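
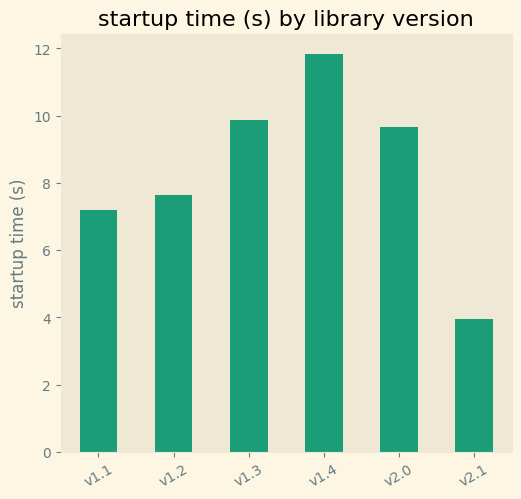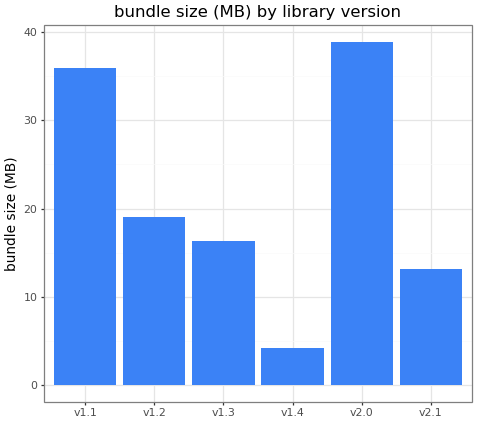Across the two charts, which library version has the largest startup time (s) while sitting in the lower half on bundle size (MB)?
Chart 2 median bundle size (MB) ≈ 20; below-median library versions: v1.3, v1.4, v2.1. Among those, v1.4 has the highest startup time (s) (≈ 12).

v1.4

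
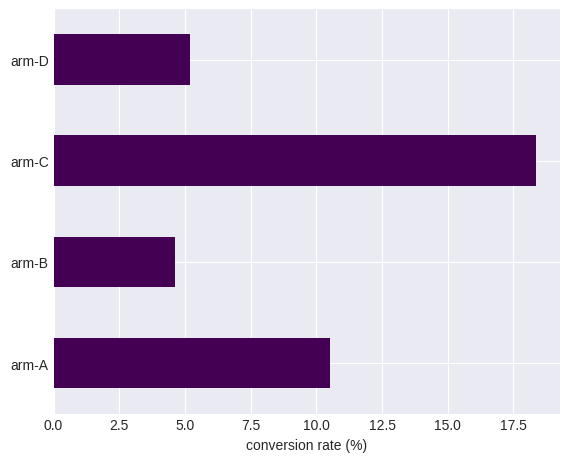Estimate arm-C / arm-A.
arm-C ≈ 18, arm-A ≈ 10; 18/10 ≈ 1.8.

≈ 1.8×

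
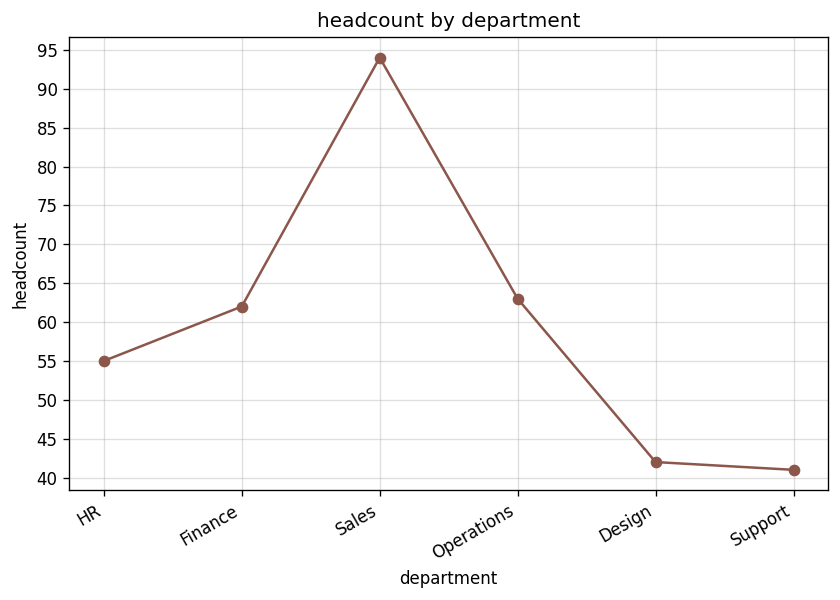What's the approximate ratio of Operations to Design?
≈ 1.62×

Operations ≈ 65, Design ≈ 40; 65/40 ≈ 1.62.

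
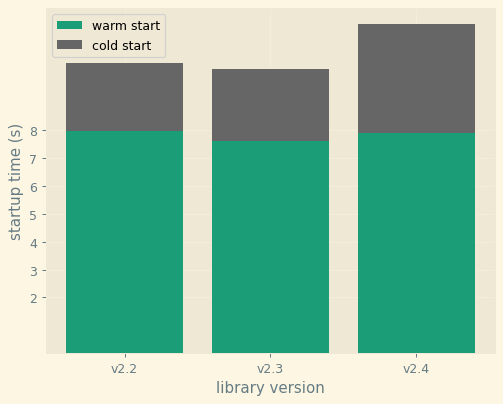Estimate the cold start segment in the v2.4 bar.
≈ 4

cold start top ≈ 12, bottom ≈ 8; segment ≈ 4.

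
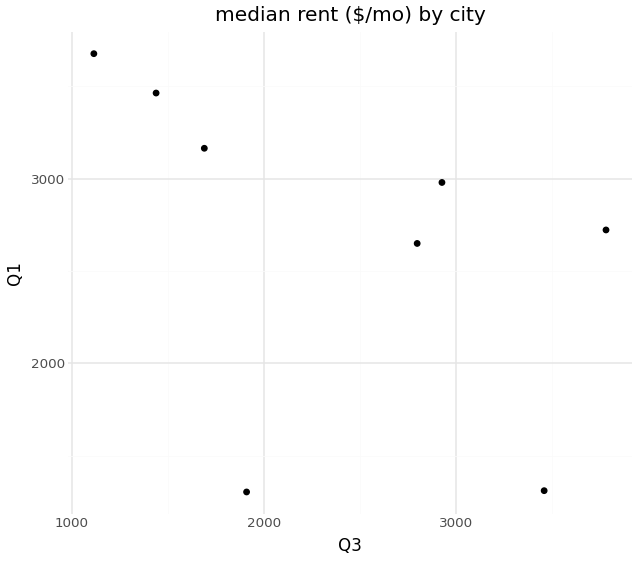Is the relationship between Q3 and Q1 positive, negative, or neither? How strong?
Points are negatively correlated; moderate (|r| ≈ 0.5).

negative, moderate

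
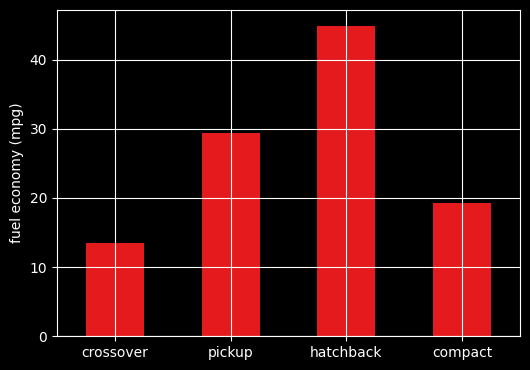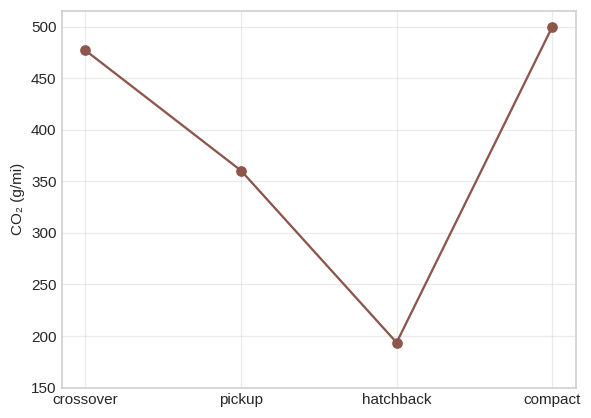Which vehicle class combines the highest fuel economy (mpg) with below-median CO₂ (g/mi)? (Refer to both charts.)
Chart 2 median CO₂ (g/mi) ≈ 400; below-median vehicle classes: pickup, hatchback. Among those, hatchback has the highest fuel economy (mpg) (≈ 45).

hatchback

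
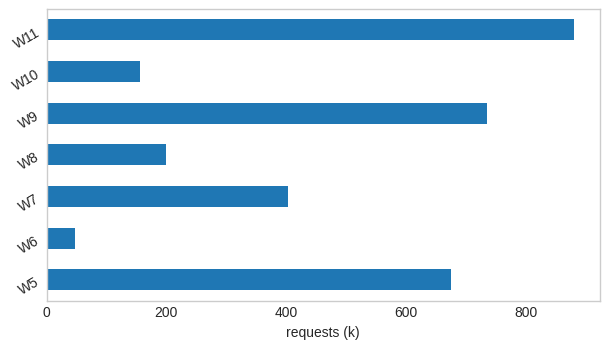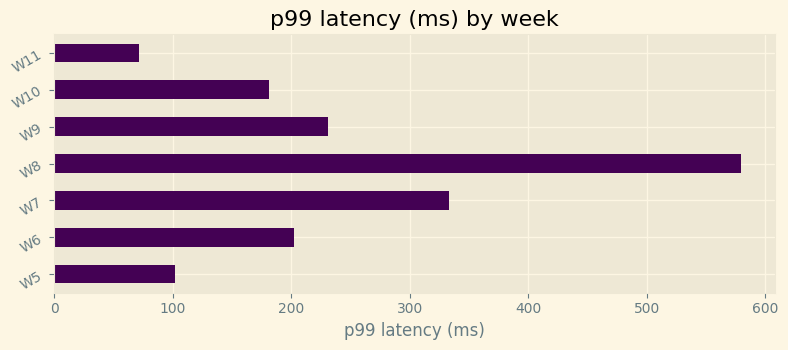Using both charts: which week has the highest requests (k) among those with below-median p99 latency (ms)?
W11

Chart 2 median p99 latency (ms) ≈ 200; below-median weeks: W5, W10, W11. Among those, W11 has the highest requests (k) (≈ 900).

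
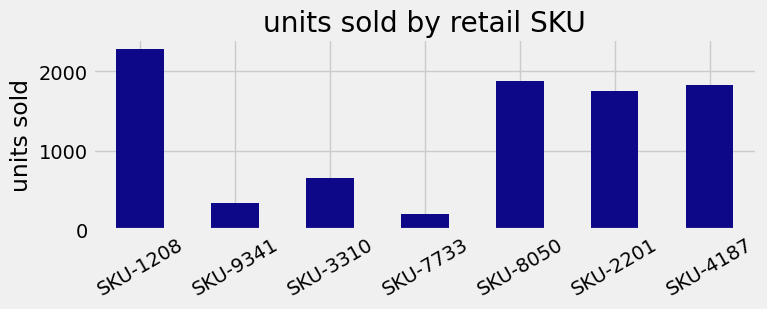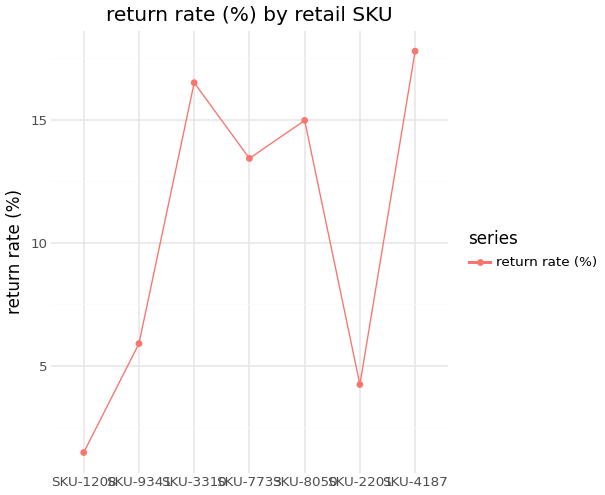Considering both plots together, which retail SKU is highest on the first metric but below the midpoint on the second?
SKU-1208

Chart 2 median return rate (%) ≈ 14; below-median retail SKUs: SKU-1208, SKU-9341, SKU-2201. Among those, SKU-1208 has the highest units sold (≈ 2500).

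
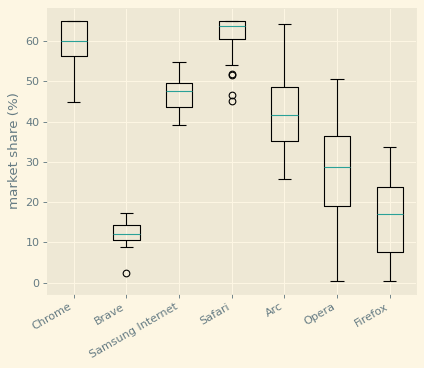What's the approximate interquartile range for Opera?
Q3 ≈ 35, Q1 ≈ 20; IQR ≈ 15.

≈ 15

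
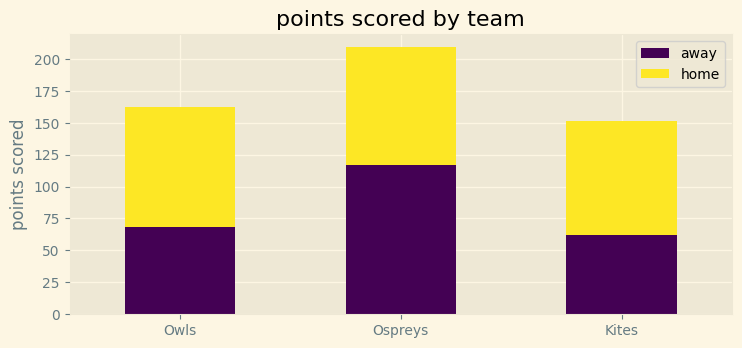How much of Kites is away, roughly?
≈ 60

away top ≈ 60, bottom ≈ 0; segment ≈ 60.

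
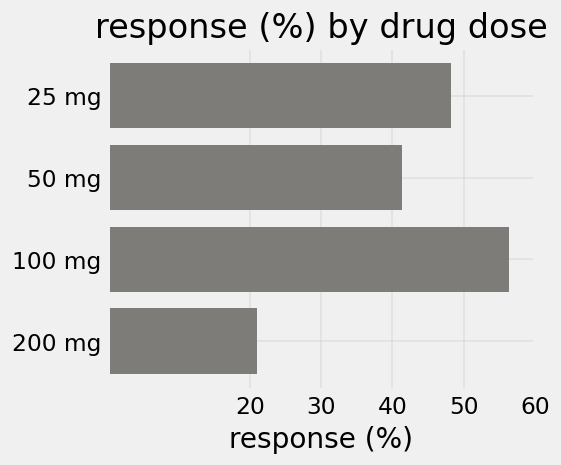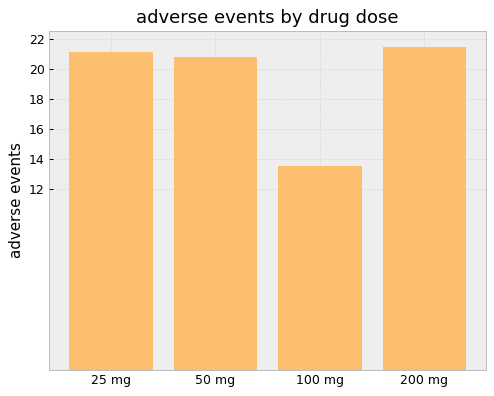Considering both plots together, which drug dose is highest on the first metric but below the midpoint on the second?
100 mg

Chart 2 median adverse events ≈ 20; below-median drug doses: 50 mg, 100 mg. Among those, 100 mg has the highest response (%) (≈ 60).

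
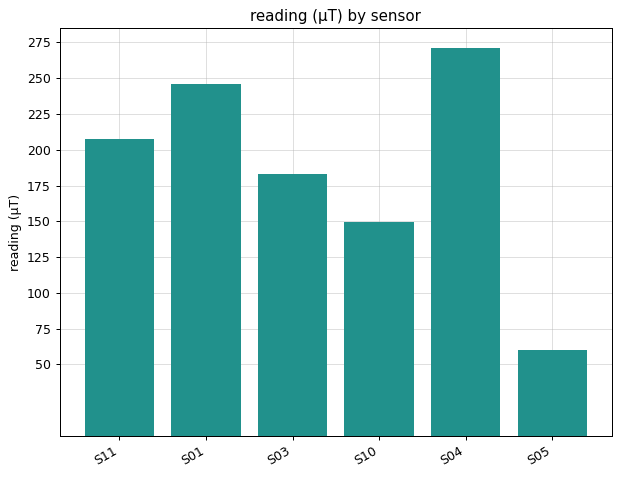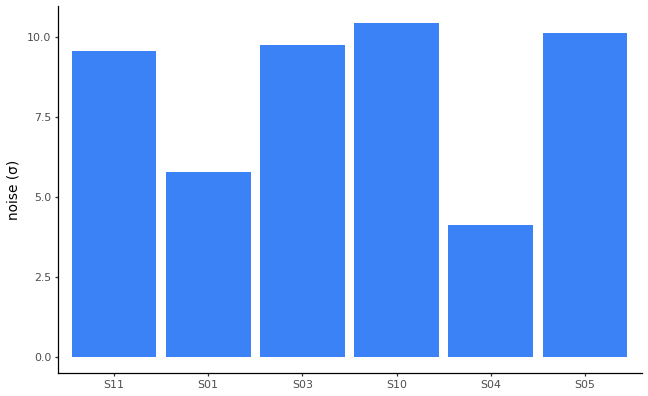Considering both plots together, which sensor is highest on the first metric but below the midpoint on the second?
Chart 2 median noise (σ) ≈ 10; below-median sensors: S11, S01, S04. Among those, S04 has the highest reading (µT) (≈ 275).

S04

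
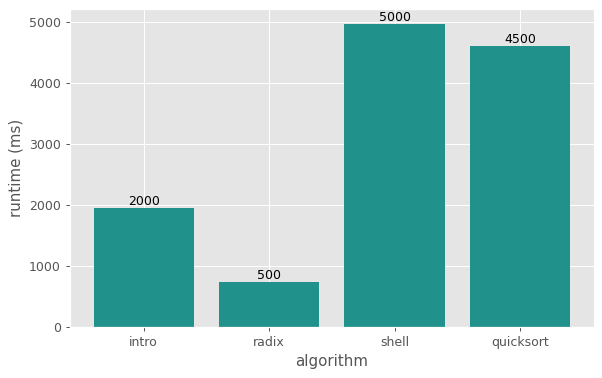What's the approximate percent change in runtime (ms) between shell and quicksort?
≈ -10%

shell ≈ 5000, quicksort ≈ 4500; (4500 − 5000) / 5000 ≈ -10%.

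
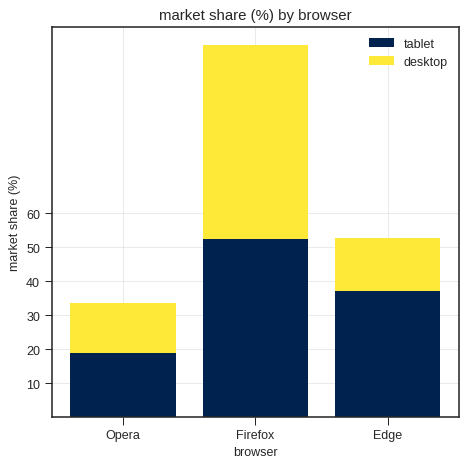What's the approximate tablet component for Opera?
tablet top ≈ 20, bottom ≈ 0; segment ≈ 20.

≈ 20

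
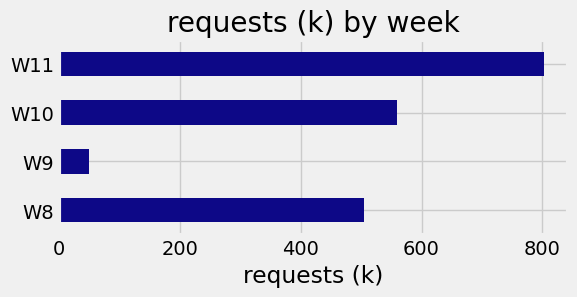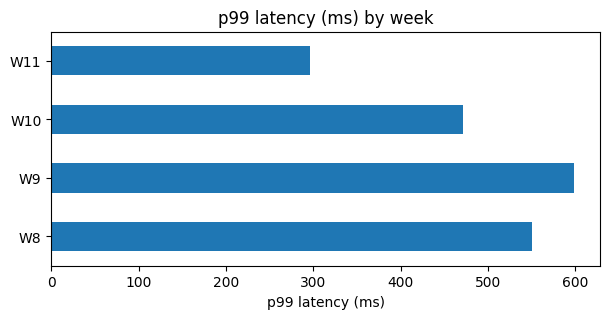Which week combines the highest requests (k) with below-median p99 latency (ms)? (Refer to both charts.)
Chart 2 median p99 latency (ms) ≈ 500; below-median weeks: W10, W11. Among those, W11 has the highest requests (k) (≈ 800).

W11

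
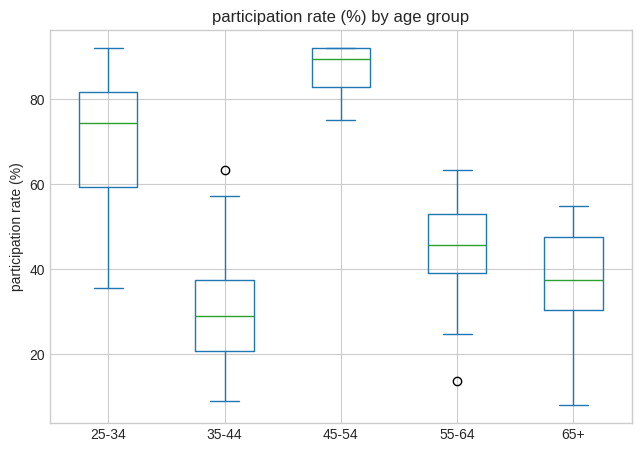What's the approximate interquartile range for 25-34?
Q3 ≈ 80, Q1 ≈ 60; IQR ≈ 20.

≈ 20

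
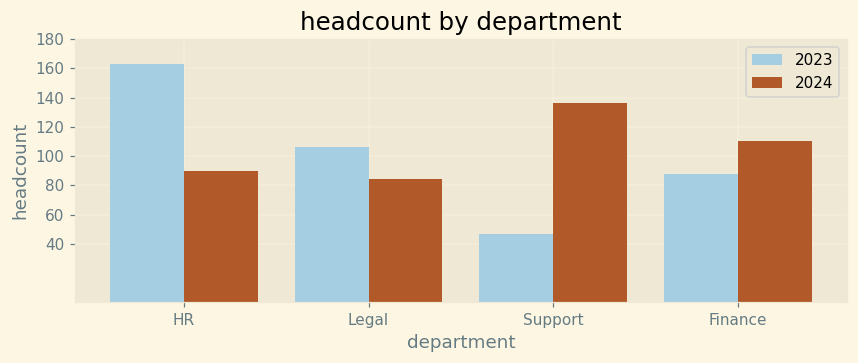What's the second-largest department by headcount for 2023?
Top 3 for 2023: HR ≈ 160, Legal ≈ 100, Finance ≈ 80.

Legal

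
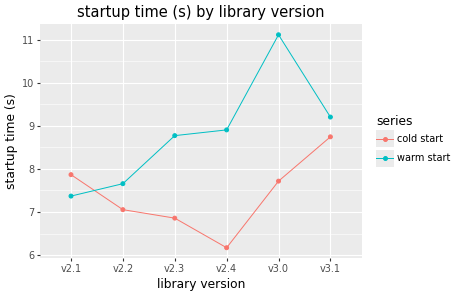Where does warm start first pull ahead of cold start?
v2.1: warm start ≈ 7.5 vs cold start ≈ 8.0 (not yet); v2.2: warm start ≈ 7.5 vs cold start ≈ 7.0 (first crossover).

v2.2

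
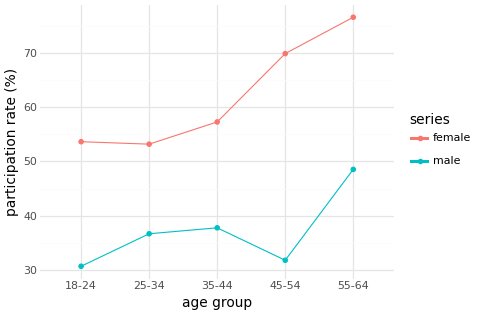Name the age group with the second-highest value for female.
45-54

Top 3 for female: 55-64 ≈ 75, 45-54 ≈ 70, 35-44 ≈ 55.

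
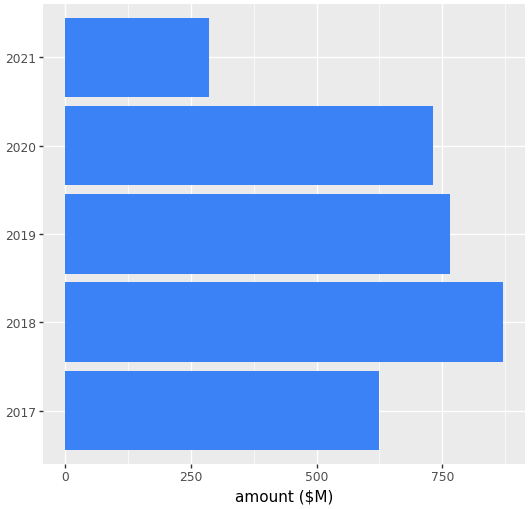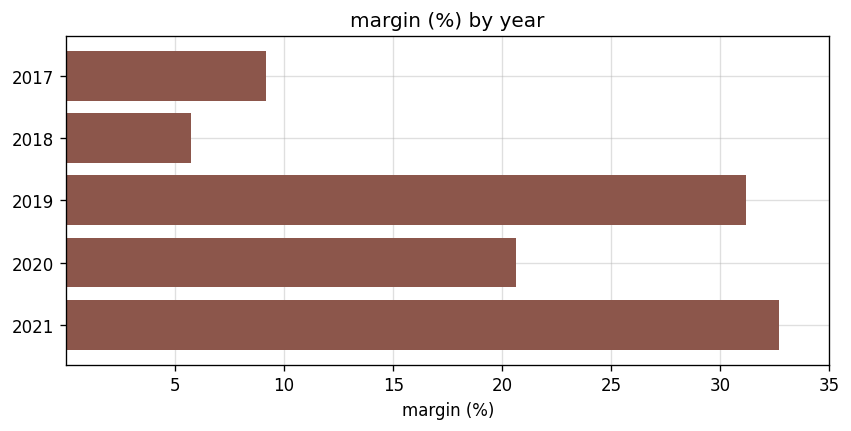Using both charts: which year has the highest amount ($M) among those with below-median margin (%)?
2018

Chart 2 median margin (%) ≈ 20; below-median years: 2017, 2018. Among those, 2018 has the highest amount ($M) (≈ 900).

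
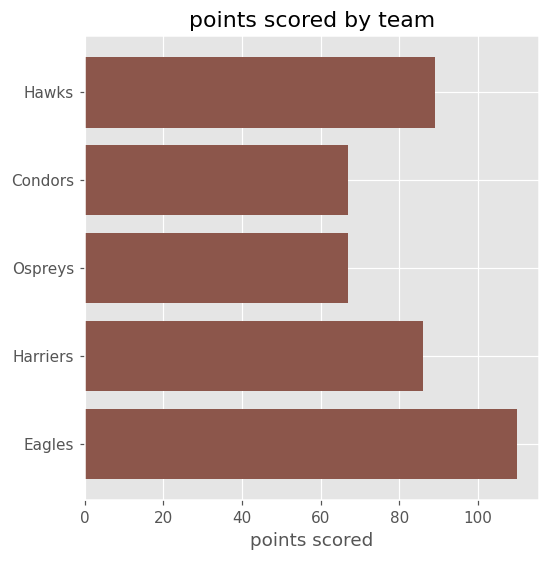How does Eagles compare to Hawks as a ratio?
≈ 1.22×

Eagles ≈ 110, Hawks ≈ 90; 110/90 ≈ 1.22.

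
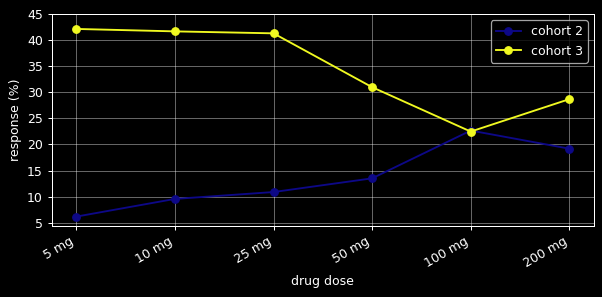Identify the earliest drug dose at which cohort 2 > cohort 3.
50 mg: cohort 2 ≈ 15 vs cohort 3 ≈ 30 (not yet); 100 mg: cohort 2 ≈ 25 vs cohort 3 ≈ 20 (first crossover).

100 mg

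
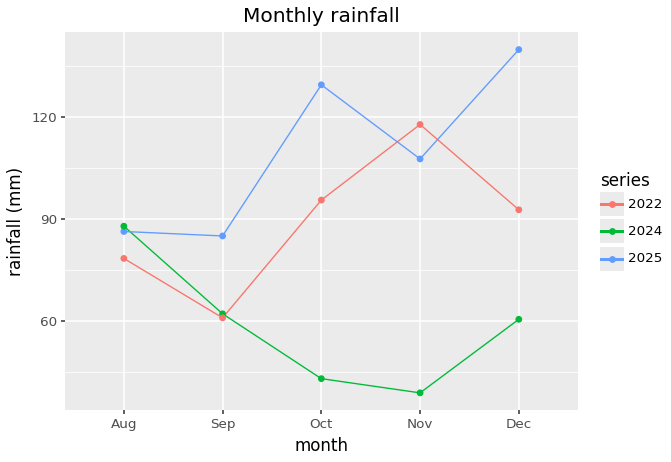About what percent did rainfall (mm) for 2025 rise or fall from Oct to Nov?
Oct ≈ 130, Nov ≈ 110; (110 − 130) / 130 ≈ -15.4%.

≈ -15.4%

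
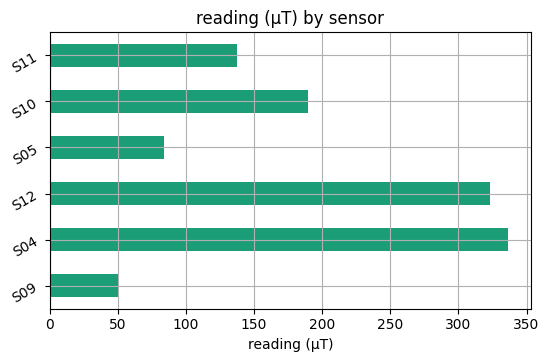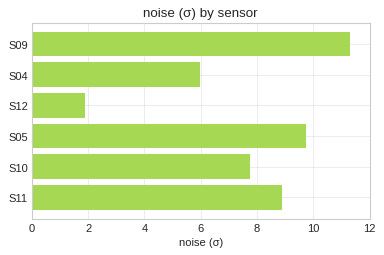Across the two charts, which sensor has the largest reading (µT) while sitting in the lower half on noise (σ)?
S04

Chart 2 median noise (σ) ≈ 8; below-median sensors: S04, S12, S10. Among those, S04 has the highest reading (µT) (≈ 350).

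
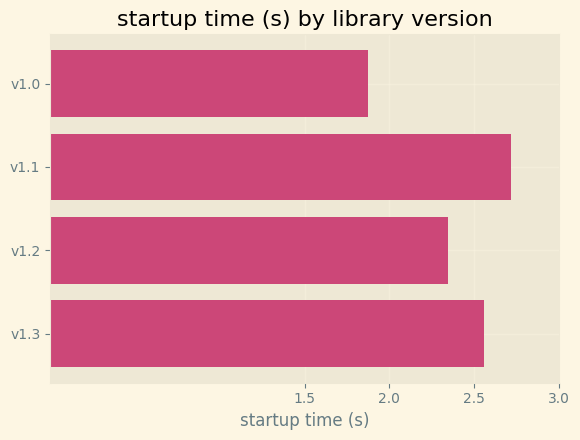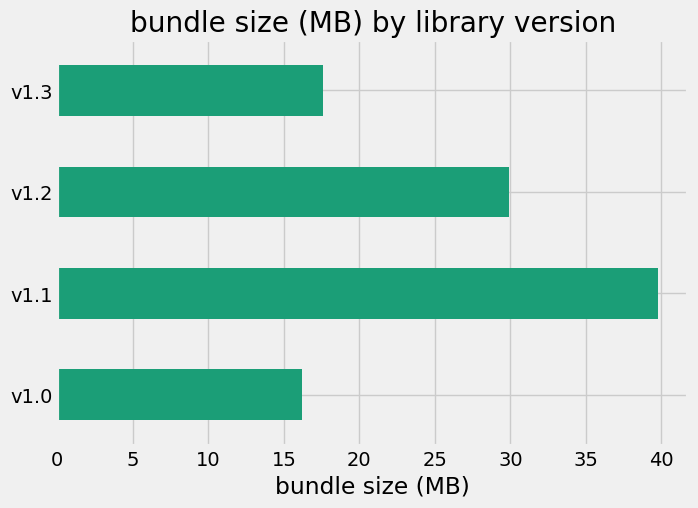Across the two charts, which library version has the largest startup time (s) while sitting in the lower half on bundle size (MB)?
v1.3

Chart 2 median bundle size (MB) ≈ 25; below-median library versions: v1.0, v1.3. Among those, v1.3 has the highest startup time (s) (≈ 2.5).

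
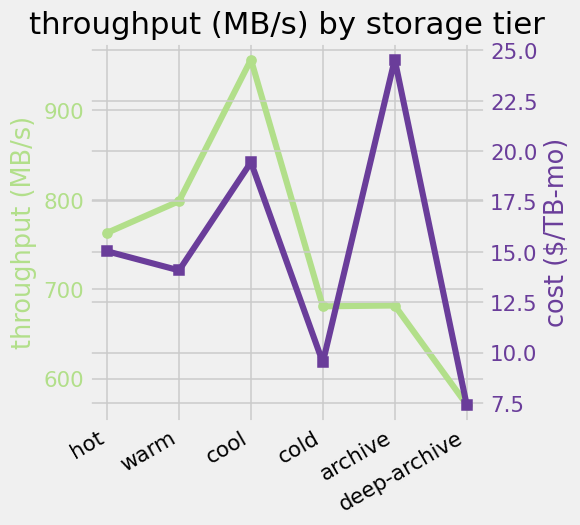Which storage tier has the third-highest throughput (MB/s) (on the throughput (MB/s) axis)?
Top 4 (on the throughput (MB/s) axis): cool ≈ 950, warm ≈ 800, hot ≈ 750, archive ≈ 700.

hot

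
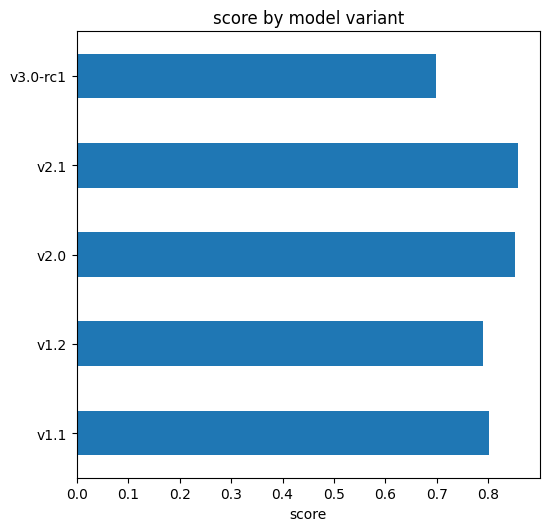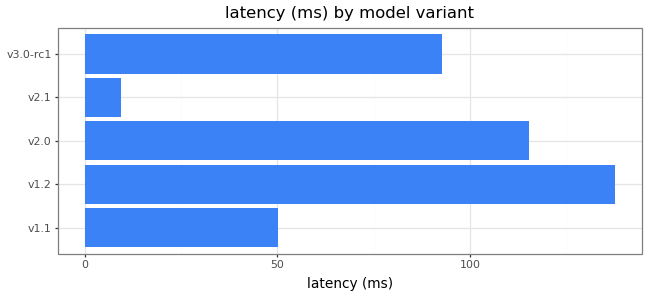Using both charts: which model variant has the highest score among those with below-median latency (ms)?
Chart 2 median latency (ms) ≈ 100; below-median model variants: v1.1, v2.1. Among those, v2.1 has the highest score (≈ 0.9).

v2.1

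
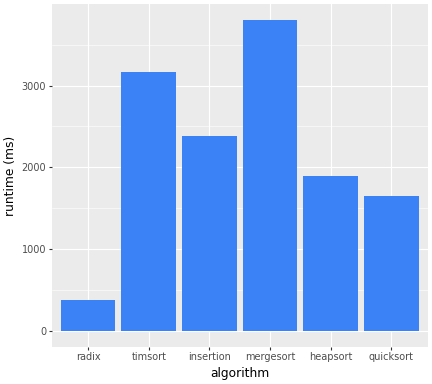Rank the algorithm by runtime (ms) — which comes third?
Top 4: mergesort ≈ 4000, timsort ≈ 3000, insertion ≈ 2500, heapsort ≈ 2000.

insertion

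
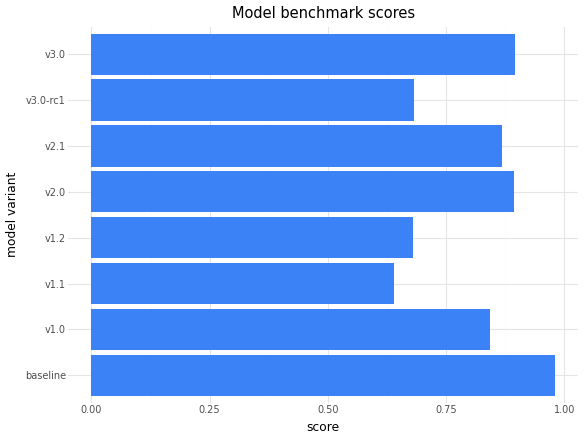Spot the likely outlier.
v1.1

v1.1 ≈ 0.6; the rest sit between ≈ 0.7 and ≈ 1.0.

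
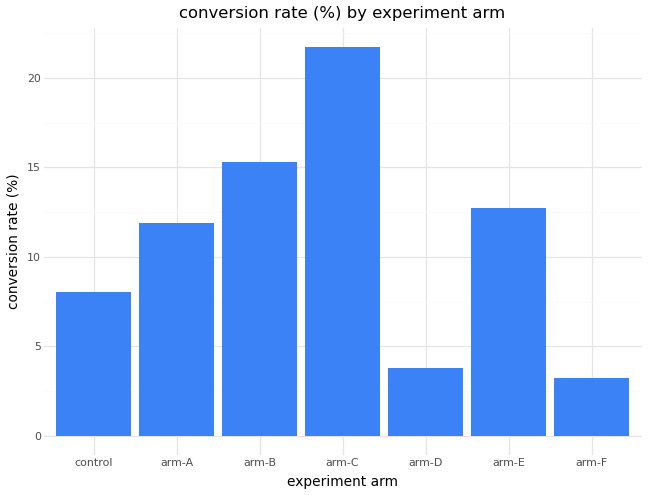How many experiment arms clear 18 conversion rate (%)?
1

Above 18: arm-C.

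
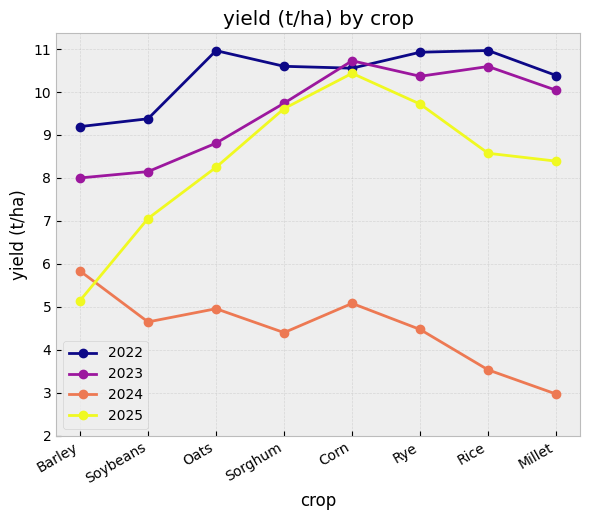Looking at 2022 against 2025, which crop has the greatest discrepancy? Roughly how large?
Barley, ≈ 4 t/ha

Barley: 2022 ≈ 9, 2025 ≈ 5 → gap ≈ 4. Next-largest (Oats) is only ≈ 3.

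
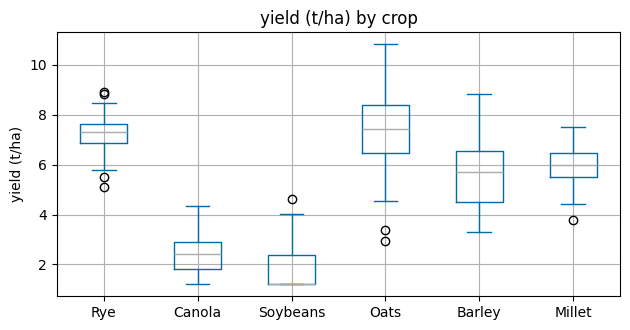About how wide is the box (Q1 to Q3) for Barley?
Q3 ≈ 6.5, Q1 ≈ 4.5; IQR ≈ 2.0.

≈ 2.0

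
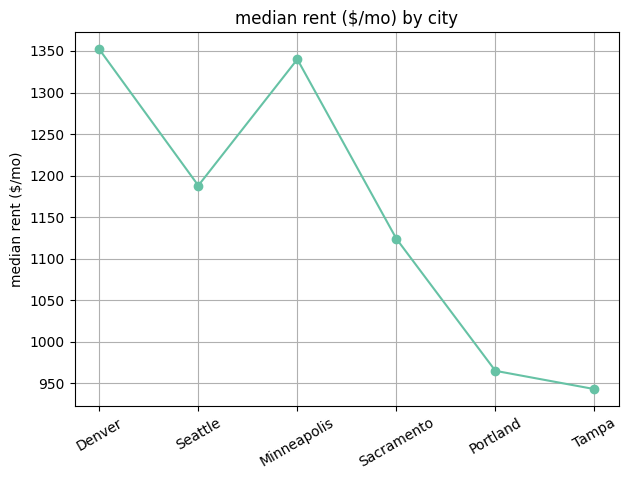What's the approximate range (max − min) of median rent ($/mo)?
Max Denver ≈ 1350, min Tampa ≈ 950; range ≈ 400.

≈ 400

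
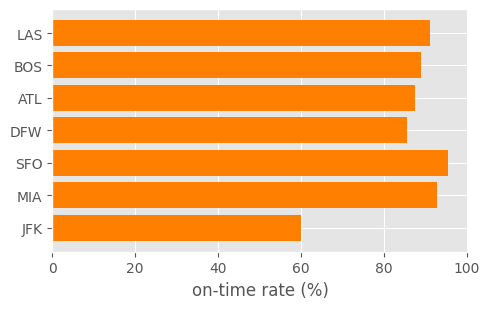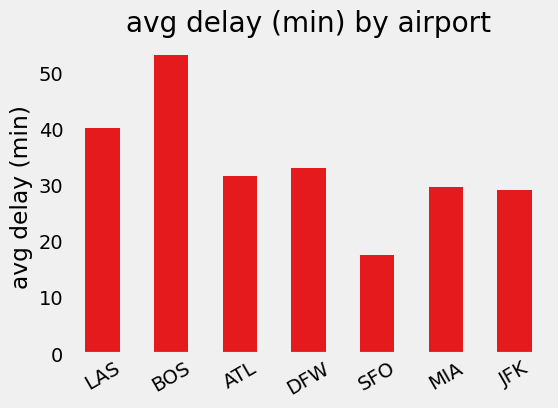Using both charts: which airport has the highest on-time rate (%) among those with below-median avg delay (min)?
Chart 2 median avg delay (min) ≈ 30; below-median airports: SFO, MIA, JFK. Among those, SFO has the highest on-time rate (%) (≈ 100).

SFO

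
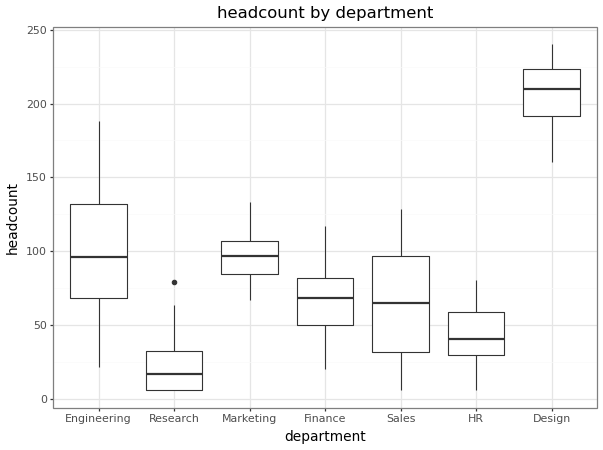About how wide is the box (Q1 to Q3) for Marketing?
≈ 20

Q3 ≈ 100, Q1 ≈ 80; IQR ≈ 20.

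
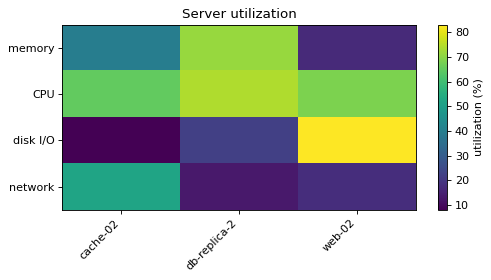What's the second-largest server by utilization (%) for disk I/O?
Top 3 for disk I/O: web-02 ≈ 80, db-replica-2 ≈ 20, cache-02 ≈ 10.

db-replica-2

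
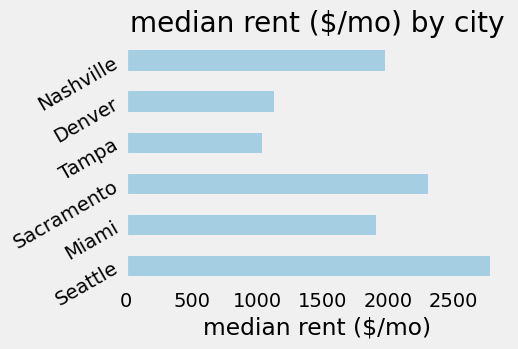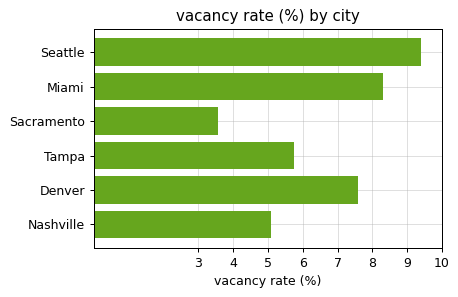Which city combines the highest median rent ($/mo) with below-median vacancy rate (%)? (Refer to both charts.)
Chart 2 median vacancy rate (%) ≈ 7; below-median cities: Sacramento, Tampa, Nashville. Among those, Sacramento has the highest median rent ($/mo) (≈ 2500).

Sacramento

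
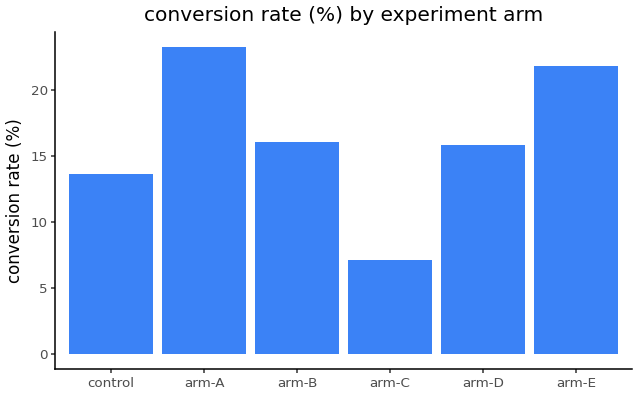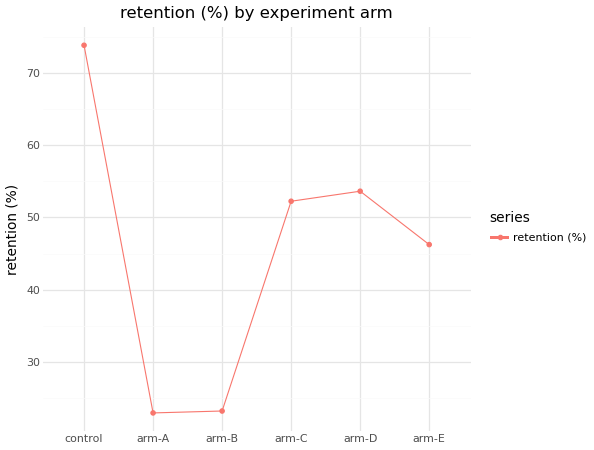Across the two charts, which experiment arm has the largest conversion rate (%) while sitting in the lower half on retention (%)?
Chart 2 median retention (%) ≈ 50; below-median experiment arms: arm-A, arm-B, arm-E. Among those, arm-A has the highest conversion rate (%) (≈ 25).

arm-A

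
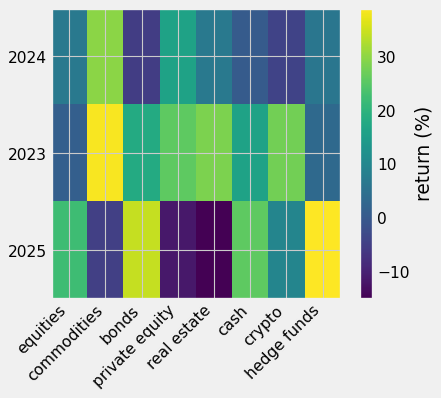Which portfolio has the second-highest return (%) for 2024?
private equity

Top 3 for 2024: commodities ≈ 30, private equity ≈ 15, equities ≈ 5.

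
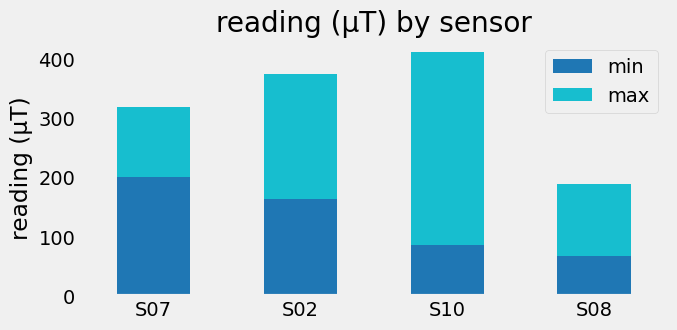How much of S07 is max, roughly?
≈ 100

max top ≈ 300, bottom ≈ 200; segment ≈ 100.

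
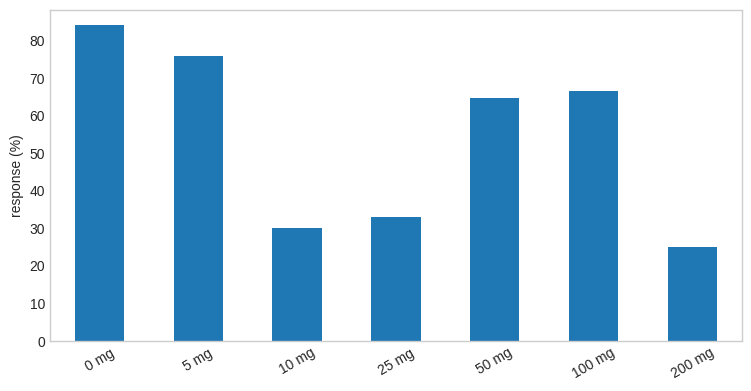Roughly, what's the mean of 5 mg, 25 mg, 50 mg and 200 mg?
(80 + 30 + 60 + 20) / 4 ≈ 48.

≈ 48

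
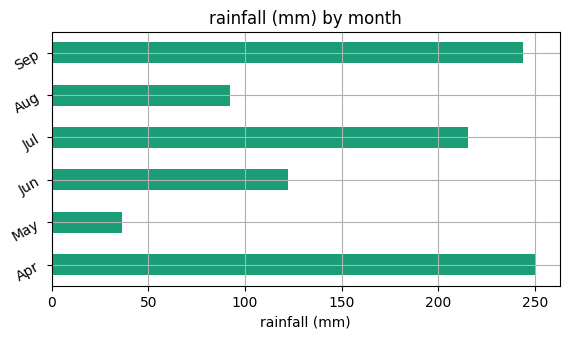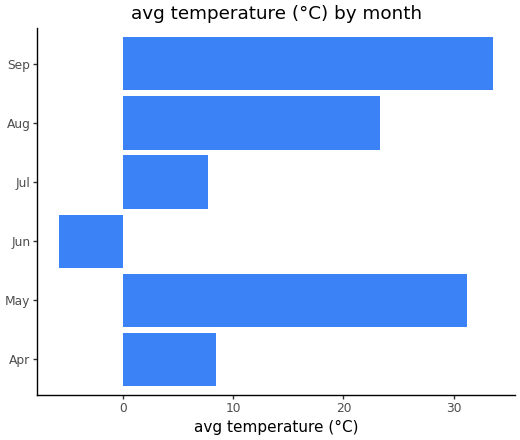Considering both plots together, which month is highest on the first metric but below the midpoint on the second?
Apr

Chart 2 median avg temperature (°C) ≈ 15; below-median months: Apr, Jun, Jul. Among those, Apr has the highest rainfall (mm) (≈ 250).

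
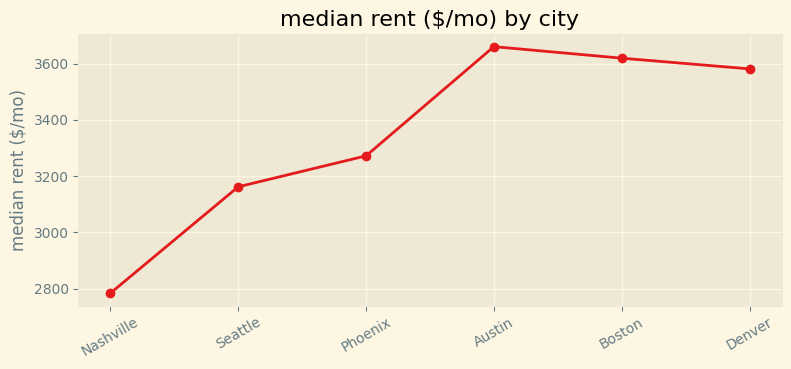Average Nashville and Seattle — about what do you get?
(2800 + 3200) / 2 ≈ 3000.

≈ 3000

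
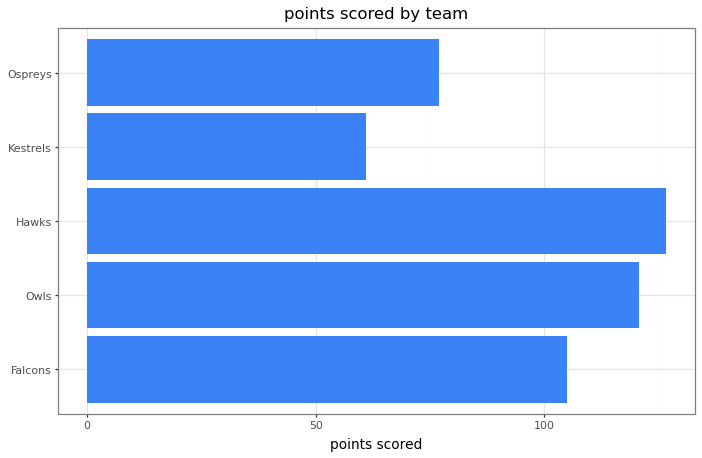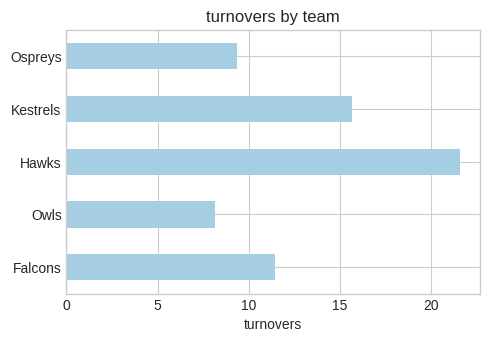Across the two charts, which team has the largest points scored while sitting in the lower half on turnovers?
Chart 2 median turnovers ≈ 12; below-median teams: Owls, Ospreys. Among those, Owls has the highest points scored (≈ 120).

Owls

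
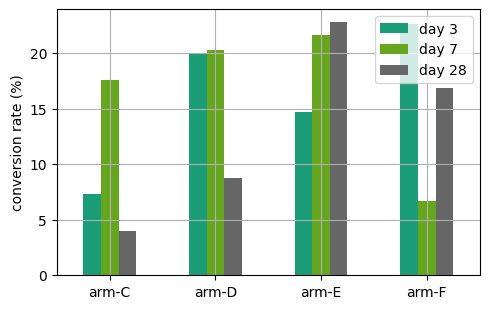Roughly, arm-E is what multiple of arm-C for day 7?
≈ 1.22×

arm-E ≈ 22, arm-C ≈ 18; 22/18 ≈ 1.22.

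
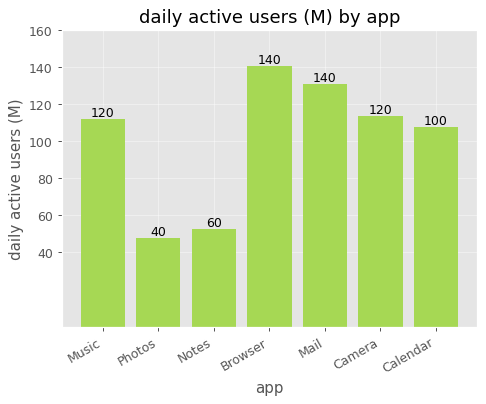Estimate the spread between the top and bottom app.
Max Browser ≈ 140, min Photos ≈ 40; range ≈ 100.

≈ 100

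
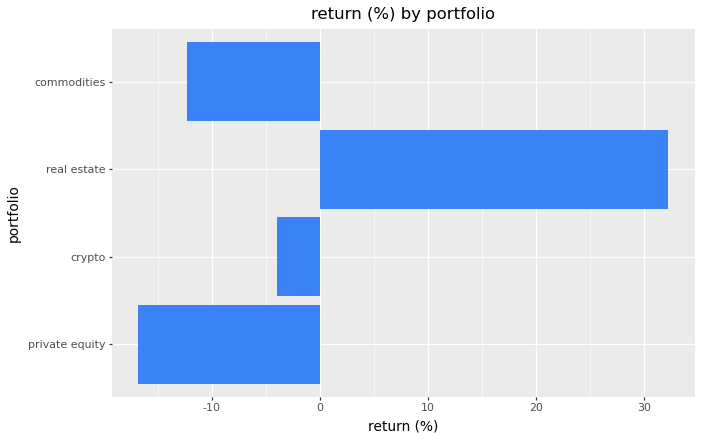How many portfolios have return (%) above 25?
Above 25: real estate.

1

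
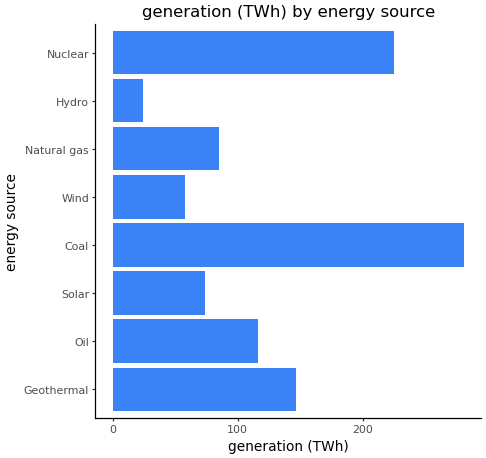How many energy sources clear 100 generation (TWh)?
Above 100: Geothermal, Oil, Coal, Nuclear.

4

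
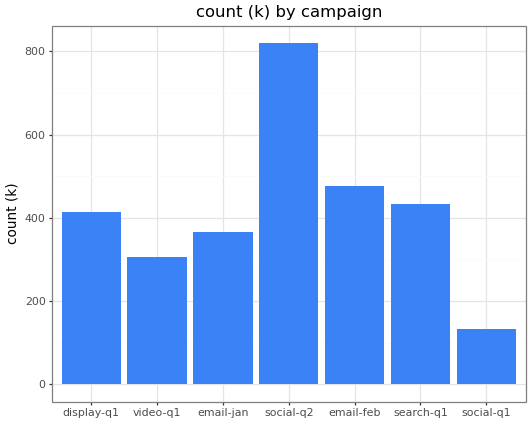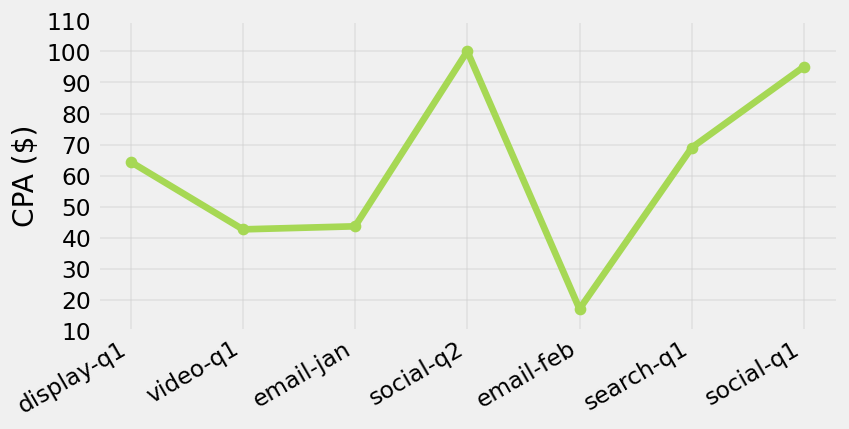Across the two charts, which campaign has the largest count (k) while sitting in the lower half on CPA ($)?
email-feb

Chart 2 median CPA ($) ≈ 60; below-median campaigns: video-q1, email-jan, email-feb. Among those, email-feb has the highest count (k) (≈ 500).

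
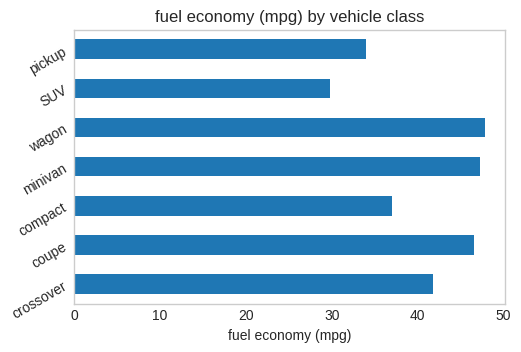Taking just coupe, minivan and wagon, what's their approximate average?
≈ 47

(45 + 45 + 50) / 3 ≈ 47.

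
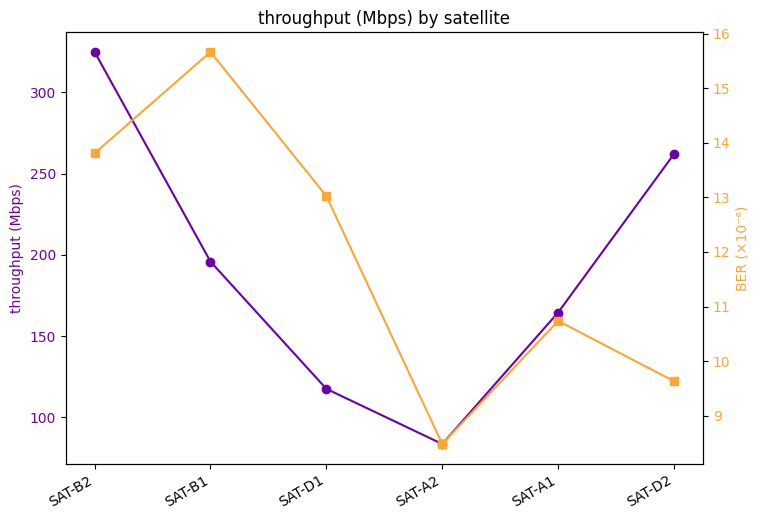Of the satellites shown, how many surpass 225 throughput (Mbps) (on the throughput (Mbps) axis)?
Above 225: SAT-B2, SAT-D2.

2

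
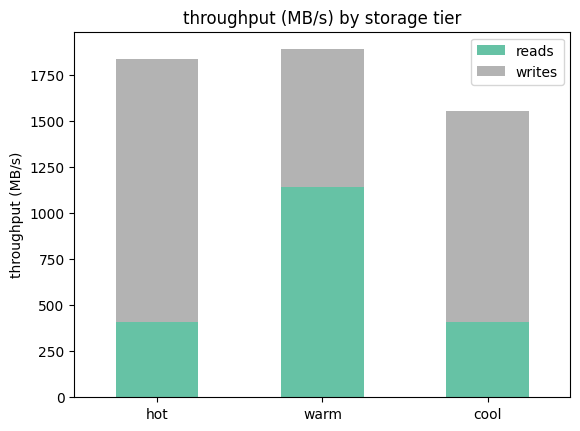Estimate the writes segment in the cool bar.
writes top ≈ 1600, bottom ≈ 400; segment ≈ 1200.

≈ 1200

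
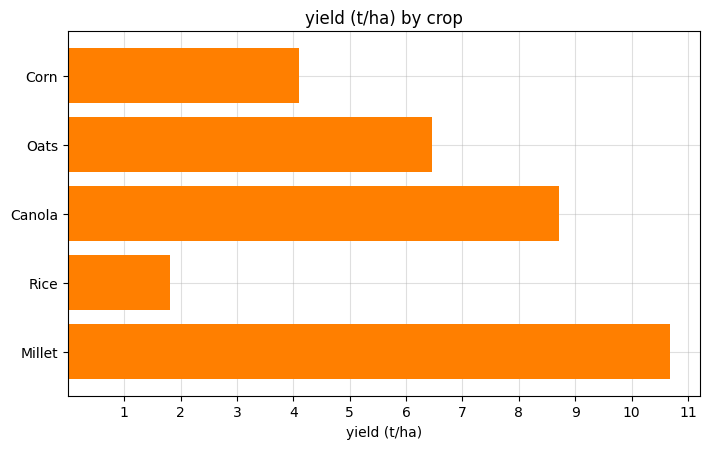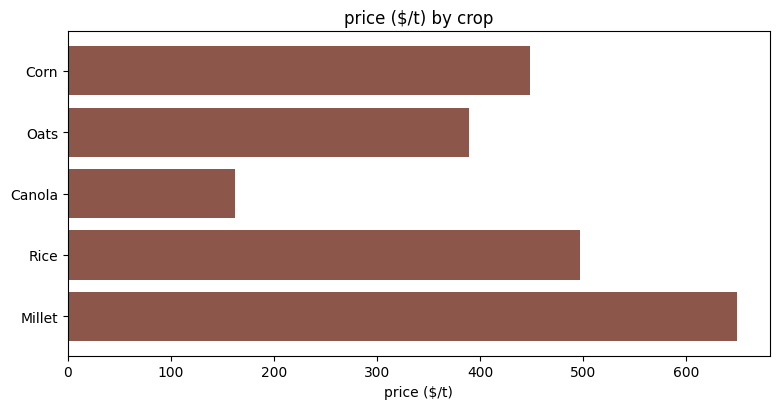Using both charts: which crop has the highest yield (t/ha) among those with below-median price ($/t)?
Chart 2 median price ($/t) ≈ 400; below-median crops: Oats, Canola. Among those, Canola has the highest yield (t/ha) (≈ 9).

Canola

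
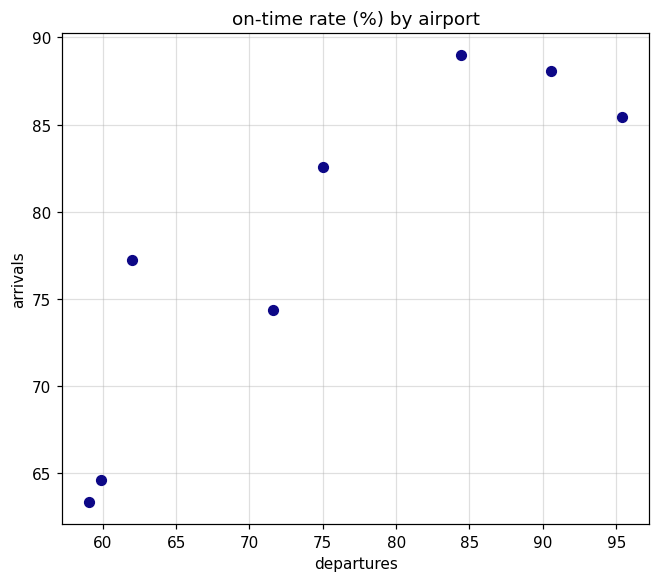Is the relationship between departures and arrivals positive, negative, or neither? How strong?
positive, strong

Points are positively correlated; strong (|r| ≈ 0.9).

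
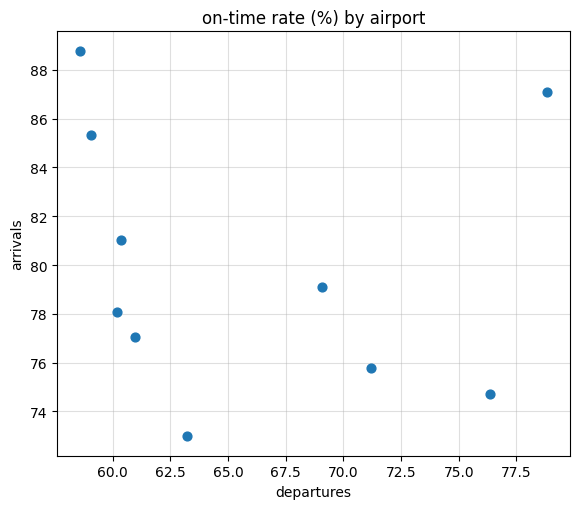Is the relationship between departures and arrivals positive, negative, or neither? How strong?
Points are roughly uncorrelated; weak (|r| ≈ 0.1).

no clear correlation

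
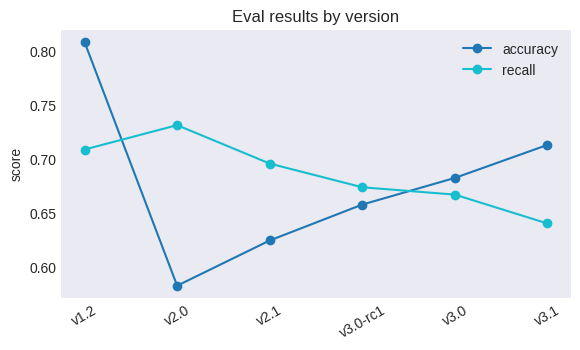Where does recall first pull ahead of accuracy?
v2.0

v1.2: recall ≈ 0.70 vs accuracy ≈ 0.80 (not yet); v2.0: recall ≈ 0.74 vs accuracy ≈ 0.58 (first crossover).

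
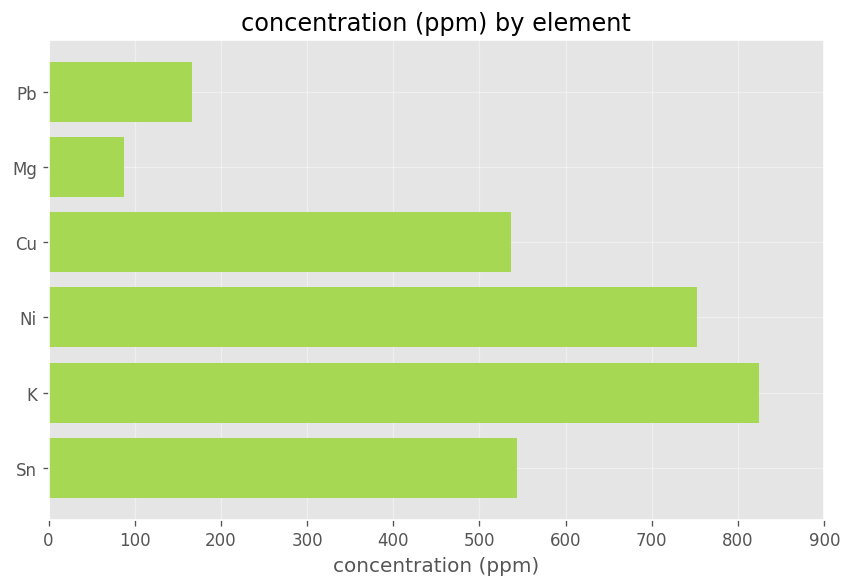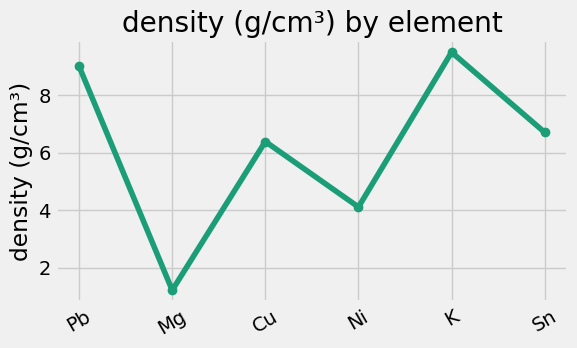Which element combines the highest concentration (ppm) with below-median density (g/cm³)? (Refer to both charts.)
Ni

Chart 2 median density (g/cm³) ≈ 7; below-median elements: Mg, Cu, Ni. Among those, Ni has the highest concentration (ppm) (≈ 800).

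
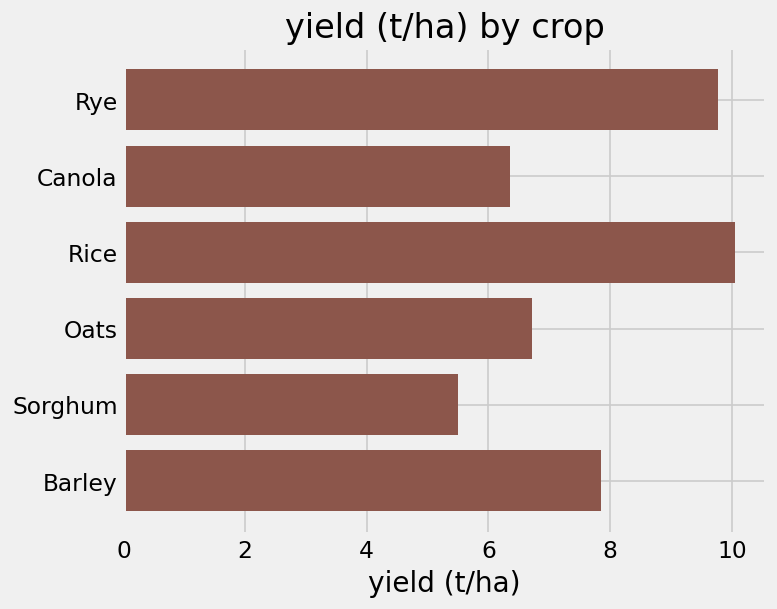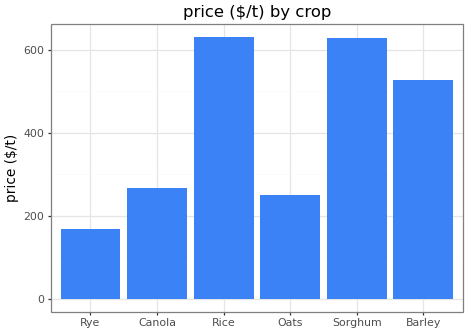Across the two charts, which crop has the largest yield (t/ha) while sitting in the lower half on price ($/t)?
Chart 2 median price ($/t) ≈ 400; below-median crops: Rye, Canola, Oats. Among those, Rye has the highest yield (t/ha) (≈ 10).

Rye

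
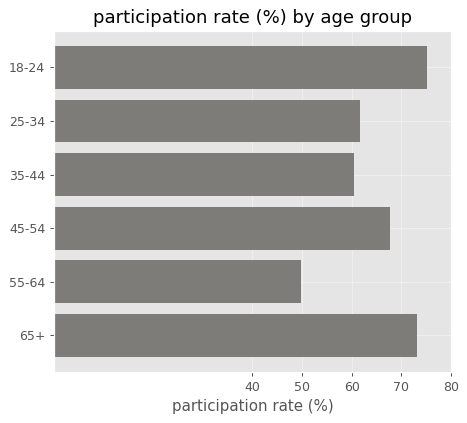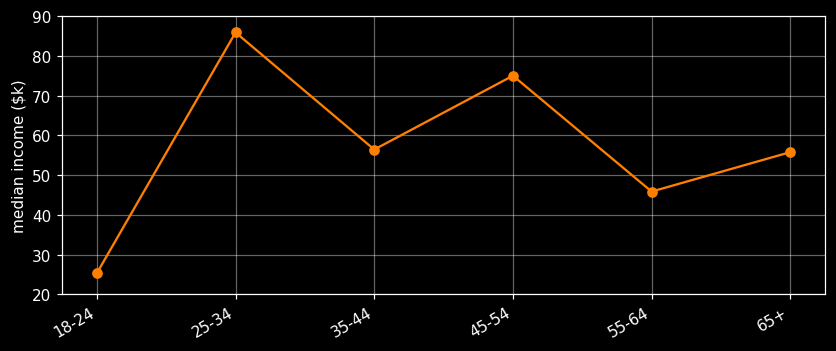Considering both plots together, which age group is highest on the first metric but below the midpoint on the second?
18-24

Chart 2 median median income ($k) ≈ 60; below-median age groups: 18-24, 55-64, 65+. Among those, 18-24 has the highest participation rate (%) (≈ 80).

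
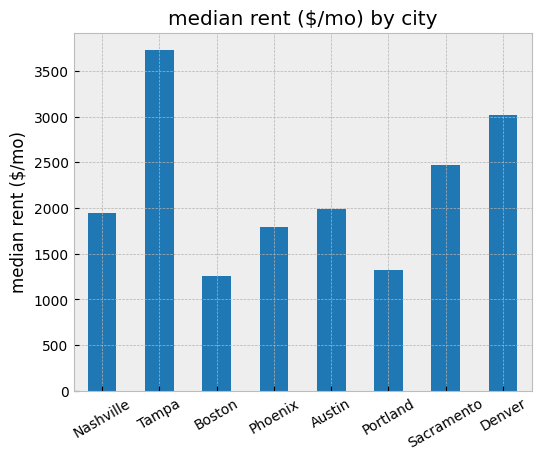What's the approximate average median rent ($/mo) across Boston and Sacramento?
≈ 2000

(1500 + 2500) / 2 ≈ 2000.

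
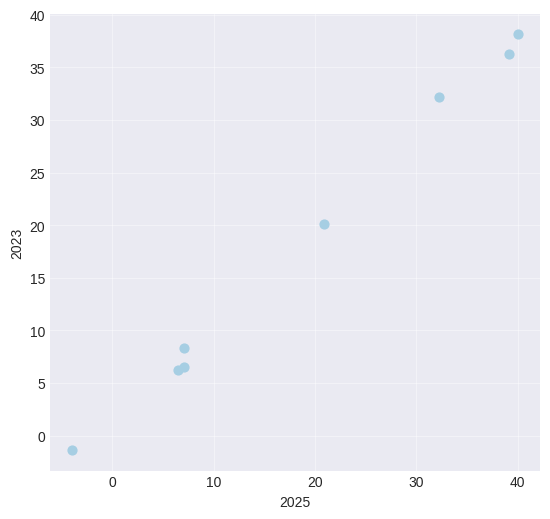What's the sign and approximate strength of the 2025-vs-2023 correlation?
positive, strong

Points are positively correlated; strong (|r| ≈ 1.0).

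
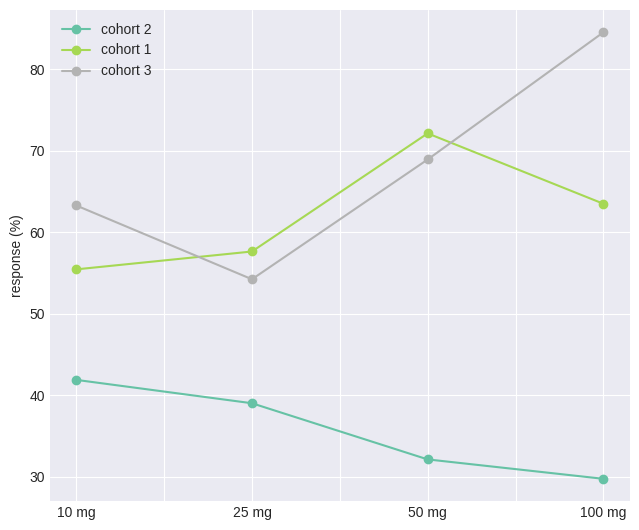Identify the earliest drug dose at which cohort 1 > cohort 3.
10 mg: cohort 1 ≈ 55 vs cohort 3 ≈ 65 (not yet); 25 mg: cohort 1 ≈ 60 vs cohort 3 ≈ 55 (first crossover).

25 mg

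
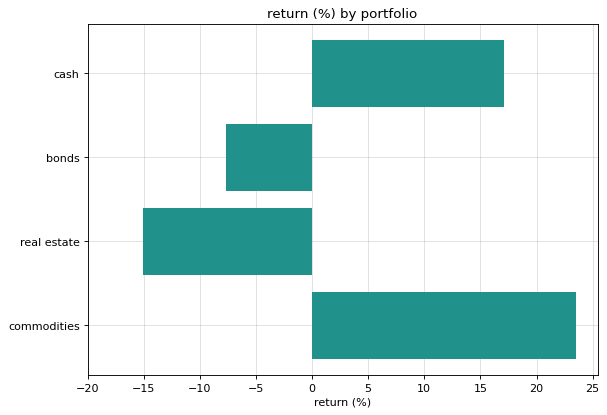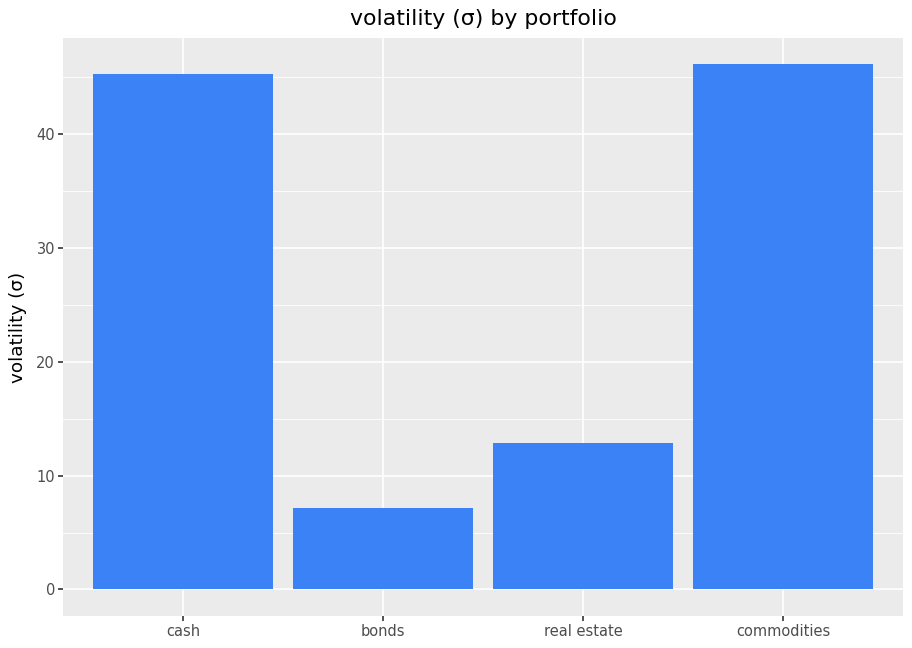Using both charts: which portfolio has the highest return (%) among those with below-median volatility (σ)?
bonds

Chart 2 median volatility (σ) ≈ 30; below-median portfolios: bonds, real estate. Among those, bonds has the highest return (%) (≈ -10).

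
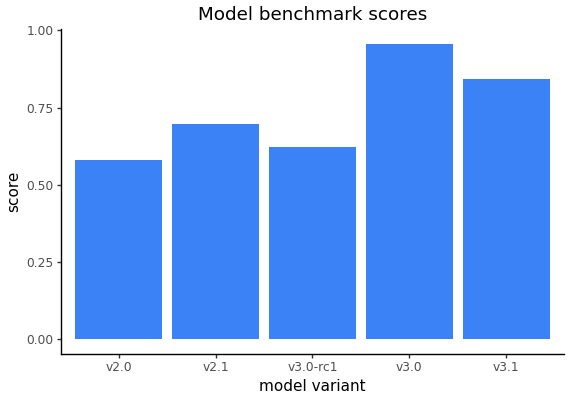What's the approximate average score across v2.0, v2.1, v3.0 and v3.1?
≈ 0.78

(0.6 + 0.7 + 1.0 + 0.8) / 4 ≈ 0.78.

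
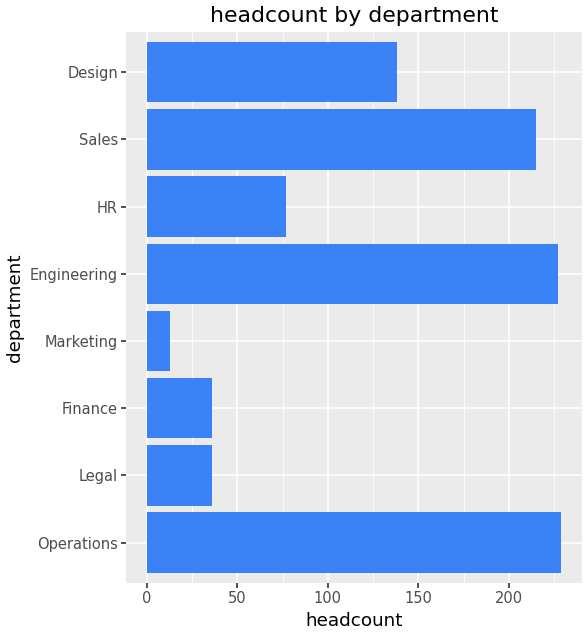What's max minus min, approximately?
Max Operations ≈ 220, min Marketing ≈ 20; range ≈ 200.

≈ 200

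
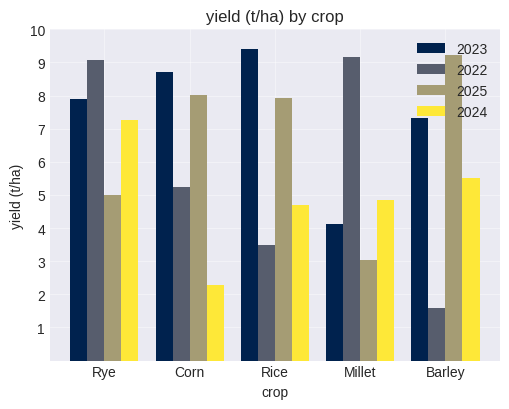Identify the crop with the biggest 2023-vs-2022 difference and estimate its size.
Rice, ≈ 6 t/ha

Rice: 2023 ≈ 9, 2022 ≈ 3 → gap ≈ 6. Next-largest (Barley) is only ≈ 5.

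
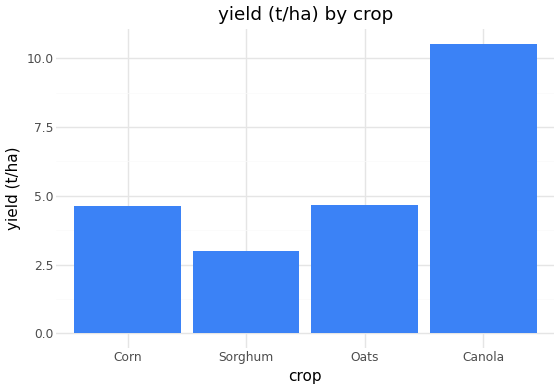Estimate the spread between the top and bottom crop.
≈ 8

Max Canola ≈ 11, min Sorghum ≈ 3; range ≈ 8.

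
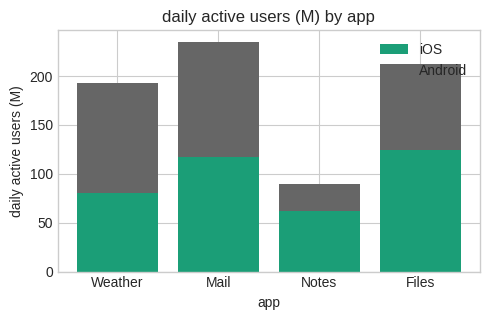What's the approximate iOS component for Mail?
iOS top ≈ 120, bottom ≈ 0; segment ≈ 120.

≈ 120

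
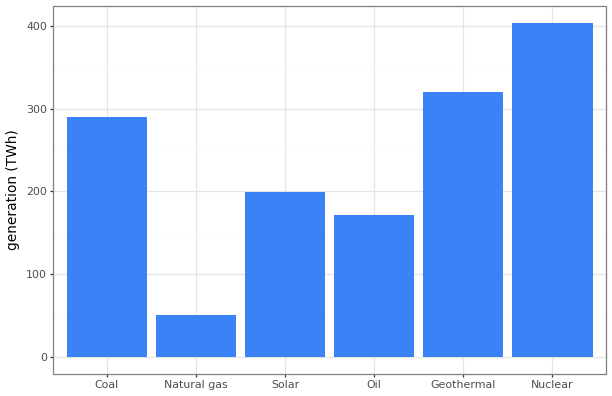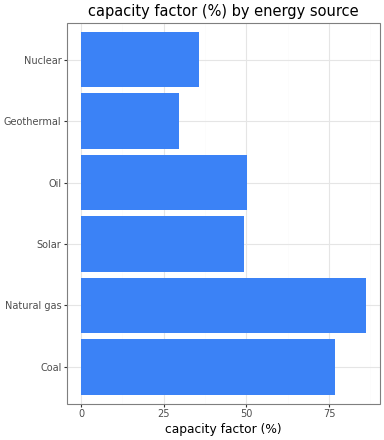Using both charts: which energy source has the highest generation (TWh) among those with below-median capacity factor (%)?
Chart 2 median capacity factor (%) ≈ 50; below-median energy sources: Solar, Geothermal, Nuclear. Among those, Nuclear has the highest generation (TWh) (≈ 400).

Nuclear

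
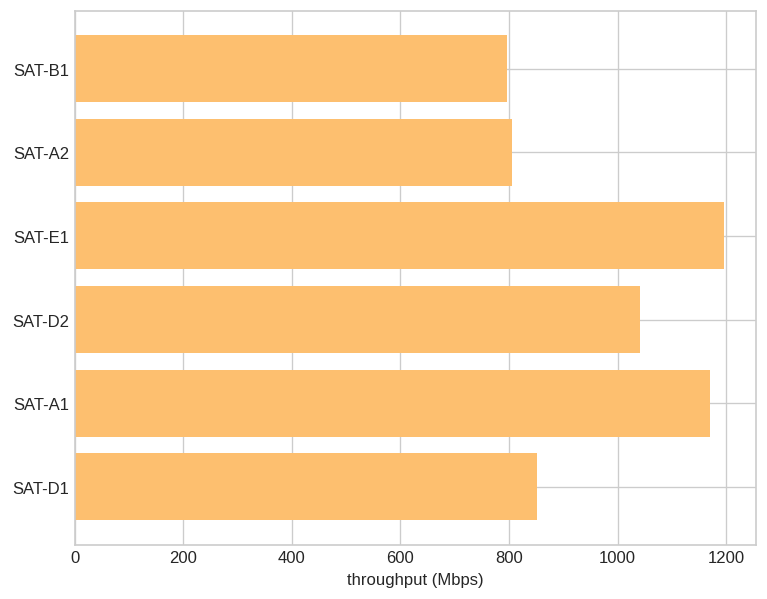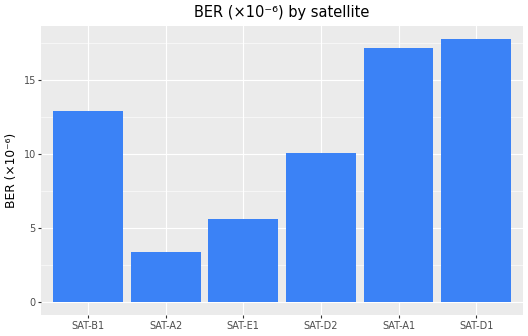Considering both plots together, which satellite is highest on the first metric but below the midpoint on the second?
Chart 2 median BER (×10⁻⁶) ≈ 12; below-median satellites: SAT-A2, SAT-E1, SAT-D2. Among those, SAT-E1 has the highest throughput (Mbps) (≈ 1200).

SAT-E1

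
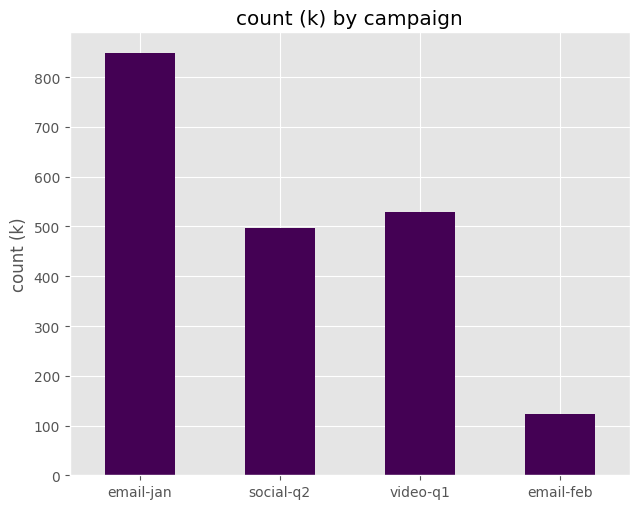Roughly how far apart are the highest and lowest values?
Max email-jan ≈ 800, min email-feb ≈ 100; range ≈ 700.

≈ 700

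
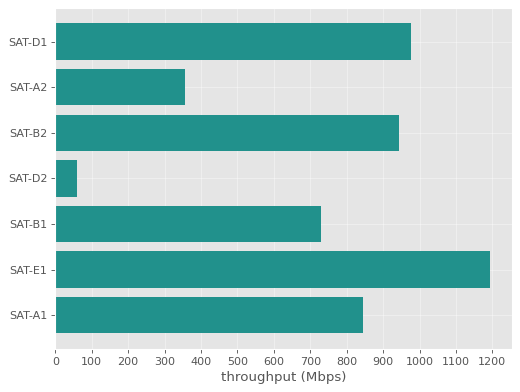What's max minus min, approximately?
Max SAT-E1 ≈ 1200, min SAT-D2 ≈ 100; range ≈ 1100.

≈ 1100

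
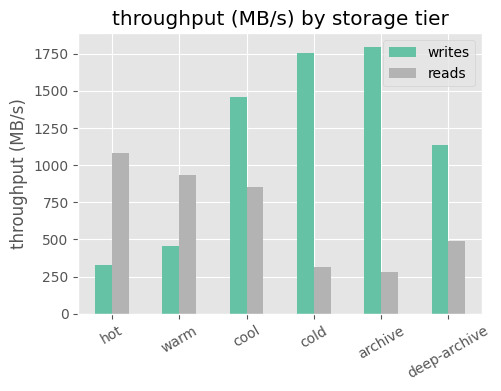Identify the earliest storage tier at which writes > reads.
warm: writes ≈ 400 vs reads ≈ 1000 (not yet); cool: writes ≈ 1400 vs reads ≈ 800 (first crossover).

cool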